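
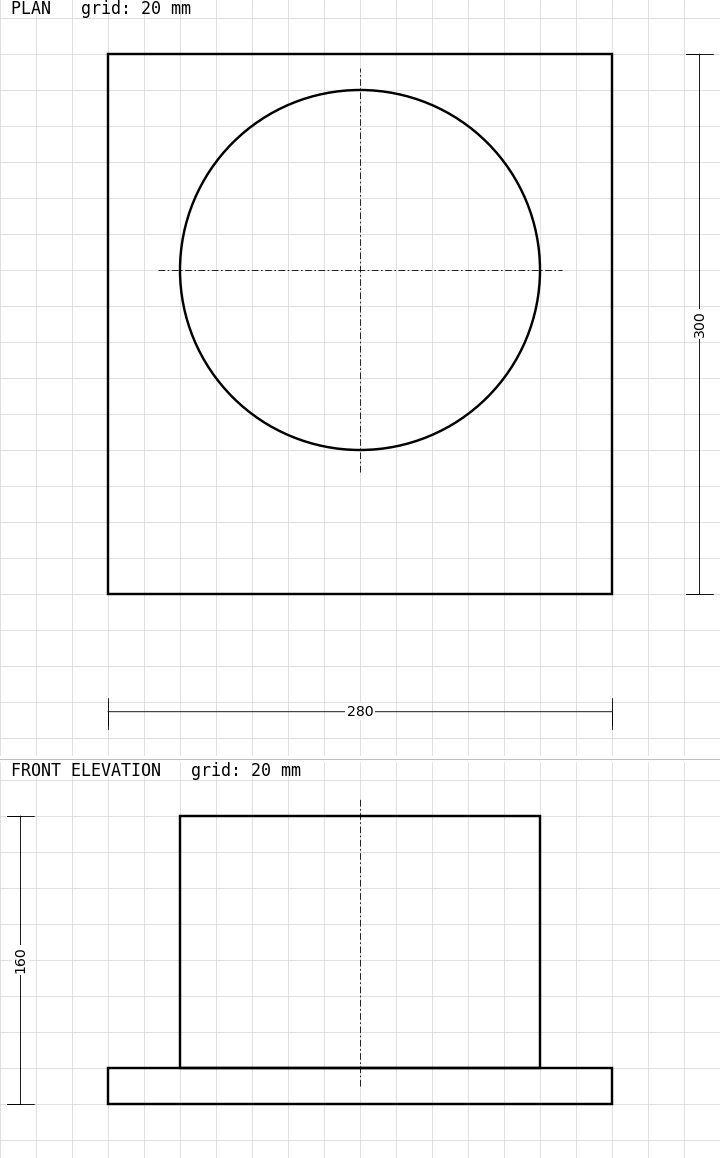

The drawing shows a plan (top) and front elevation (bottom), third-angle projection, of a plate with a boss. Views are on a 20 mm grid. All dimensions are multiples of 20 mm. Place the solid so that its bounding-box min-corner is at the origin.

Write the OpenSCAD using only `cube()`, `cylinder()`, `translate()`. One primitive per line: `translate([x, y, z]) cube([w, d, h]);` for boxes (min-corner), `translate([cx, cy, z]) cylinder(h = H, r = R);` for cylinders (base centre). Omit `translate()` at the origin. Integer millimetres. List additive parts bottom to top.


cube([280, 300, 20]);
translate([140, 180, 20]) cylinder(h = 140, r = 100);


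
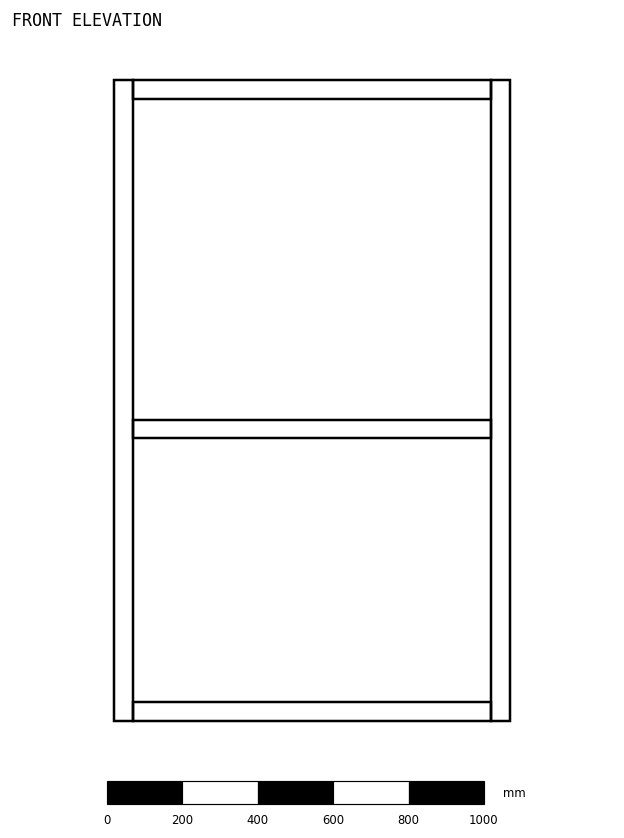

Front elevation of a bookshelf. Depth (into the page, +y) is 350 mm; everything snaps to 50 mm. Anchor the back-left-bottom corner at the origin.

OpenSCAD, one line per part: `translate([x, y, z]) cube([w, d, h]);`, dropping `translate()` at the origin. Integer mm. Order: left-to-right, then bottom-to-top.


cube([50, 350, 1700]);
translate([50, 0, 0]) cube([950, 350, 50]);
translate([50, 0, 750]) cube([950, 350, 50]);
translate([50, 0, 1650]) cube([950, 350, 50]);
translate([1000, 0, 0]) cube([50, 350, 1700]);


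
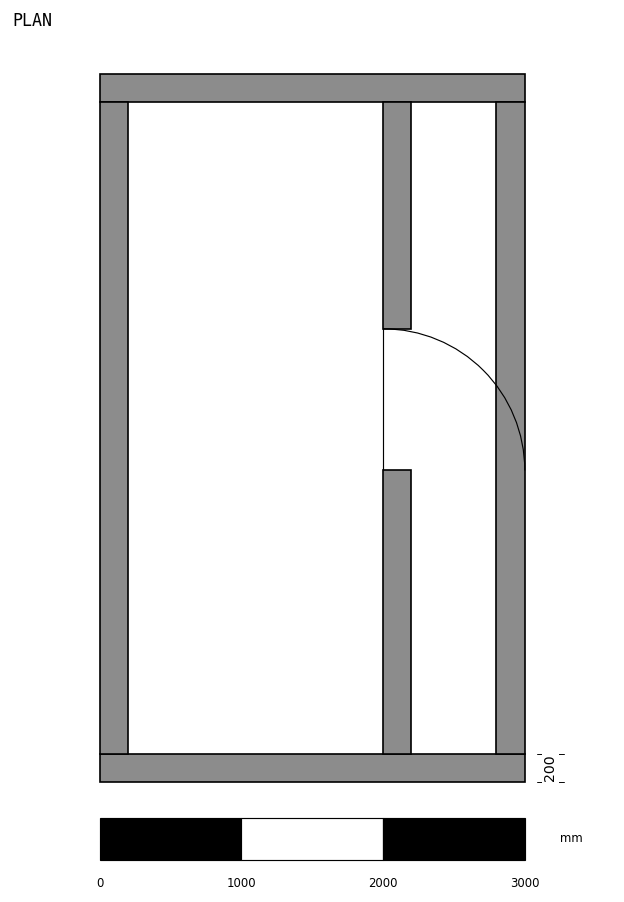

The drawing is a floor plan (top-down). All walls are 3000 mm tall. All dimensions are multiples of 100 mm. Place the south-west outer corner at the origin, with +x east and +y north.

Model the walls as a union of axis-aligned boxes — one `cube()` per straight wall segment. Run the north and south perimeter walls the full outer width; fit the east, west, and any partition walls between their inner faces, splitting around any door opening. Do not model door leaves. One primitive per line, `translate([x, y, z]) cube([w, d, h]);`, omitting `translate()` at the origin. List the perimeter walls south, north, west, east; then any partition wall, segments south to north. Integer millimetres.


cube([3000, 200, 3000]);
translate([0, 4800, 0]) cube([3000, 200, 3000]);
translate([0, 200, 0]) cube([200, 4600, 3000]);
translate([2800, 200, 0]) cube([200, 4600, 3000]);
translate([2000, 200, 0]) cube([200, 2000, 3000]);
translate([2000, 3200, 0]) cube([200, 1600, 3000]);


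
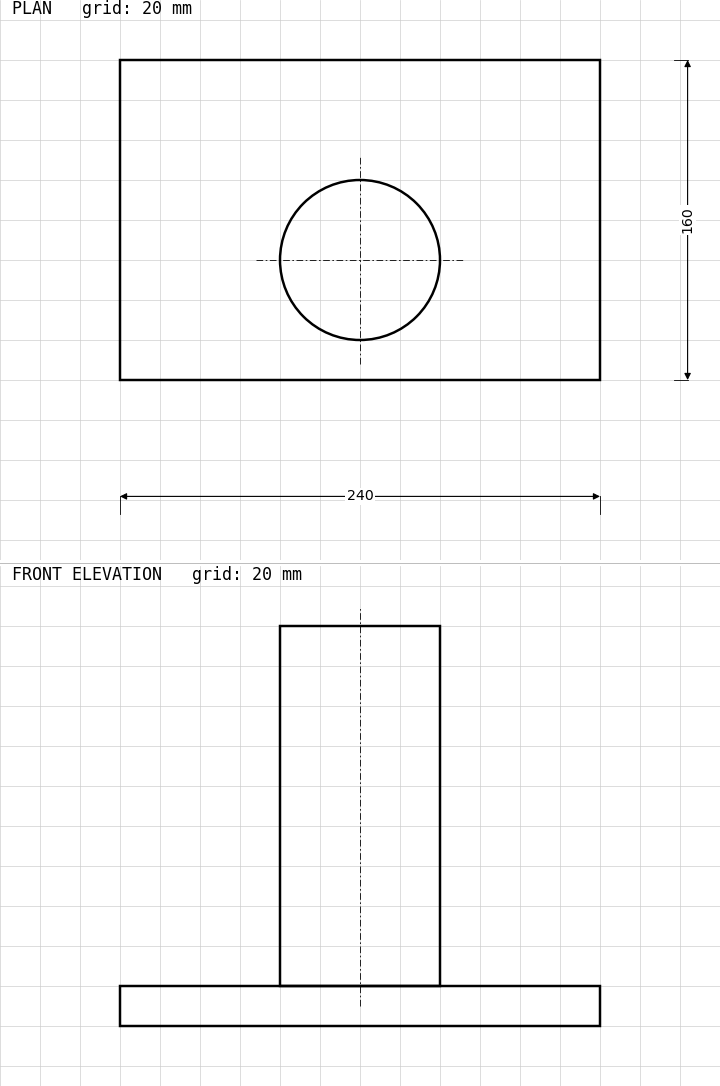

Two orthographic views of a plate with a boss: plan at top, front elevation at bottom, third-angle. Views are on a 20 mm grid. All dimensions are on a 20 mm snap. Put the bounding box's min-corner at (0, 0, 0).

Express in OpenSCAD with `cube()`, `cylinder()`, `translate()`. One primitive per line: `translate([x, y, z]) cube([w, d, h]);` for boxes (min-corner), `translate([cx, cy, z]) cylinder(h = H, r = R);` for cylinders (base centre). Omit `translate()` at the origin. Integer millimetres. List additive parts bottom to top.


cube([240, 160, 20]);
translate([120, 60, 20]) cylinder(h = 180, r = 40);


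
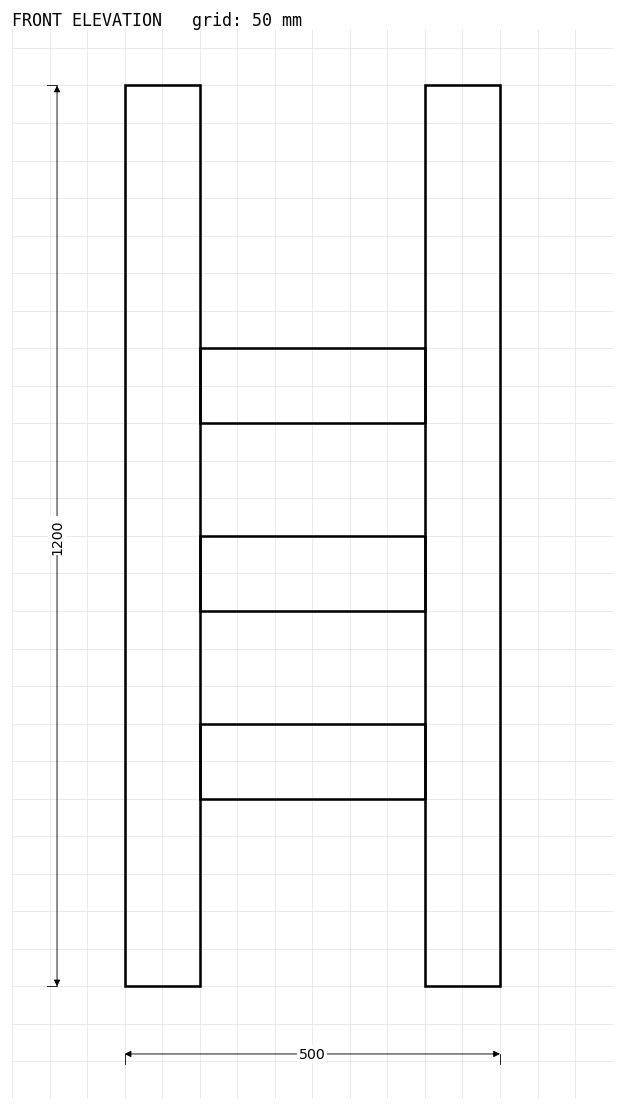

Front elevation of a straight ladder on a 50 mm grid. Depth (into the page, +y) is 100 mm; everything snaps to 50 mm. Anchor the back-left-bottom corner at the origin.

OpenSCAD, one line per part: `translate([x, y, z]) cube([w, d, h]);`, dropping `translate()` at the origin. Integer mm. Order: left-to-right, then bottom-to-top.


cube([100, 100, 1200]);
translate([100, 0, 250]) cube([300, 100, 100]);
translate([100, 0, 500]) cube([300, 100, 100]);
translate([100, 0, 750]) cube([300, 100, 100]);
translate([400, 0, 0]) cube([100, 100, 1200]);


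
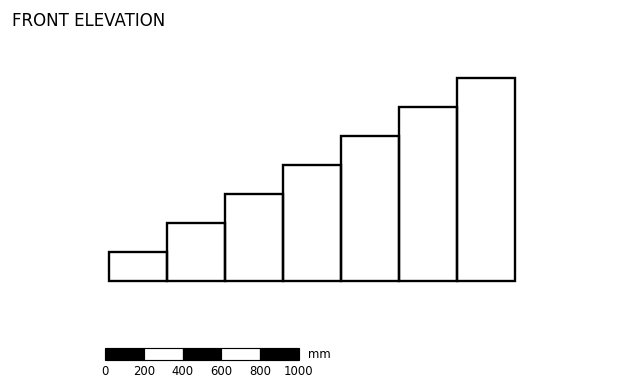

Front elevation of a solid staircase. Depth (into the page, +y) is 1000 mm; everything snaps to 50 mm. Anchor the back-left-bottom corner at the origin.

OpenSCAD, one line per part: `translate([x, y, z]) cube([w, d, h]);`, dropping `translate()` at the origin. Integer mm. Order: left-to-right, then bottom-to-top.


cube([300, 1000, 150]);
translate([300, 0, 0]) cube([300, 1000, 300]);
translate([600, 0, 0]) cube([300, 1000, 450]);
translate([900, 0, 0]) cube([300, 1000, 600]);
translate([1200, 0, 0]) cube([300, 1000, 750]);
translate([1500, 0, 0]) cube([300, 1000, 900]);
translate([1800, 0, 0]) cube([300, 1000, 1050]);


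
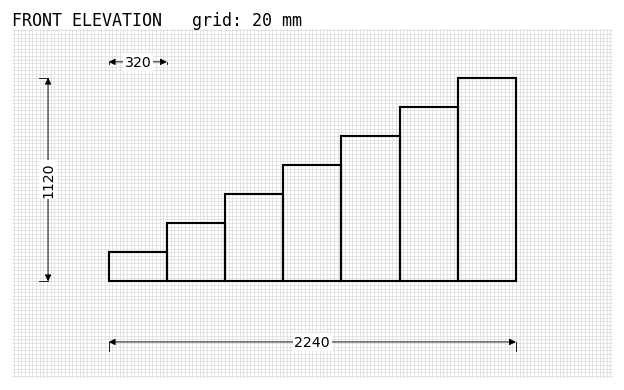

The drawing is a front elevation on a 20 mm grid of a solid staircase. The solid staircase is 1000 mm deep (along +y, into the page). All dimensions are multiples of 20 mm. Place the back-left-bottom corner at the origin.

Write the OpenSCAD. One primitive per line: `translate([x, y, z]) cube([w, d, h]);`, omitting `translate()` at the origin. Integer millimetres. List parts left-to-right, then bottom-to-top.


cube([320, 1000, 160]);
translate([320, 0, 0]) cube([320, 1000, 320]);
translate([640, 0, 0]) cube([320, 1000, 480]);
translate([960, 0, 0]) cube([320, 1000, 640]);
translate([1280, 0, 0]) cube([320, 1000, 800]);
translate([1600, 0, 0]) cube([320, 1000, 960]);
translate([1920, 0, 0]) cube([320, 1000, 1120]);


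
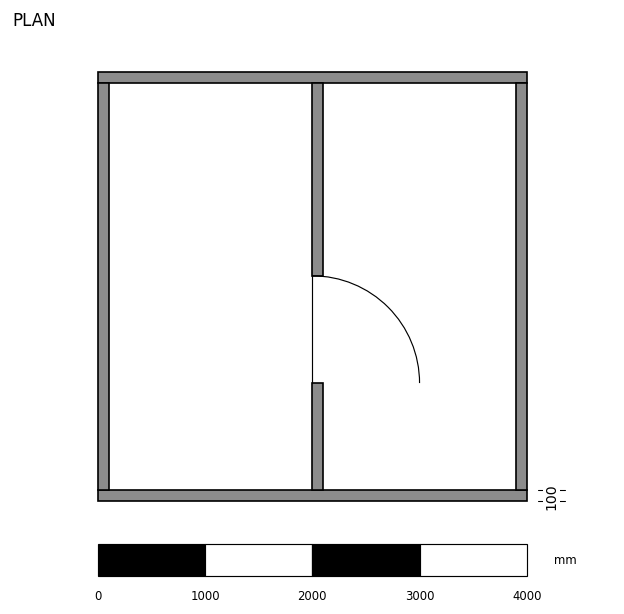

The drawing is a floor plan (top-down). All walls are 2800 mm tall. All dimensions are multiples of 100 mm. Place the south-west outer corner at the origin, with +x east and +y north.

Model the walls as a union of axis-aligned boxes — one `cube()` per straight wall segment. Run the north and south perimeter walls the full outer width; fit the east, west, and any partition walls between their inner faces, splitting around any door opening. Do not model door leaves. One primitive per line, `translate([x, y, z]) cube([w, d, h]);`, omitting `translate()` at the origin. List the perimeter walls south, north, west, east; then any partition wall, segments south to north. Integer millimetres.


cube([4000, 100, 2800]);
translate([0, 3900, 0]) cube([4000, 100, 2800]);
translate([0, 100, 0]) cube([100, 3800, 2800]);
translate([3900, 100, 0]) cube([100, 3800, 2800]);
translate([2000, 100, 0]) cube([100, 1000, 2800]);
translate([2000, 2100, 0]) cube([100, 1800, 2800]);


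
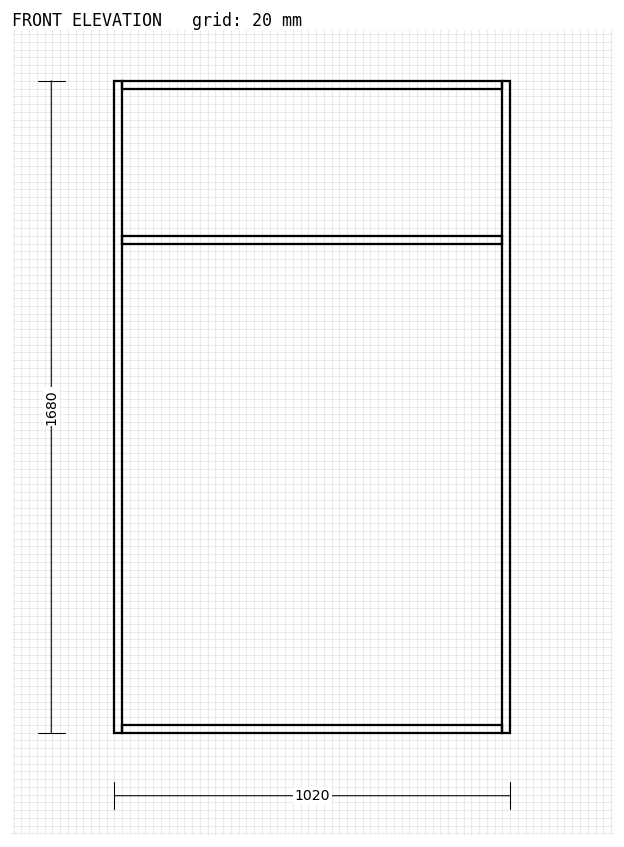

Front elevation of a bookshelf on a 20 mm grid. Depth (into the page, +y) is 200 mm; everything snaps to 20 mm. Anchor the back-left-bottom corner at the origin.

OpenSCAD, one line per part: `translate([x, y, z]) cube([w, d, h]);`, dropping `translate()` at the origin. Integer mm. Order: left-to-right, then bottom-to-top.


cube([20, 200, 1680]);
translate([20, 0, 0]) cube([980, 200, 20]);
translate([20, 0, 1260]) cube([980, 200, 20]);
translate([20, 0, 1660]) cube([980, 200, 20]);
translate([1000, 0, 0]) cube([20, 200, 1680]);


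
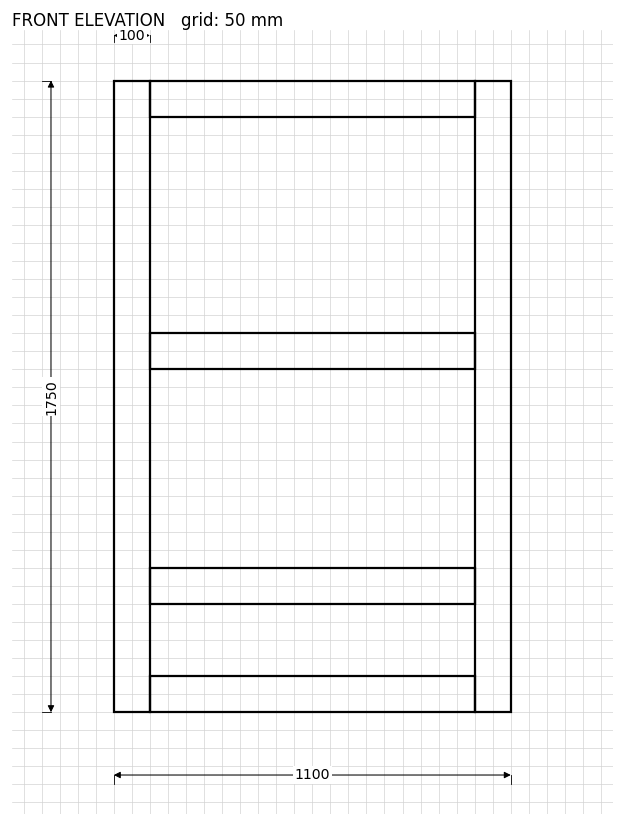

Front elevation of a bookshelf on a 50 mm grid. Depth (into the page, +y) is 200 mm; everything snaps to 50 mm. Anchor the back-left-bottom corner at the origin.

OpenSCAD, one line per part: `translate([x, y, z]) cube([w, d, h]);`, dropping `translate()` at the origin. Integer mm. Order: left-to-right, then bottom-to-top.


cube([100, 200, 1750]);
translate([100, 0, 0]) cube([900, 200, 100]);
translate([100, 0, 300]) cube([900, 200, 100]);
translate([100, 0, 950]) cube([900, 200, 100]);
translate([100, 0, 1650]) cube([900, 200, 100]);
translate([1000, 0, 0]) cube([100, 200, 1750]);


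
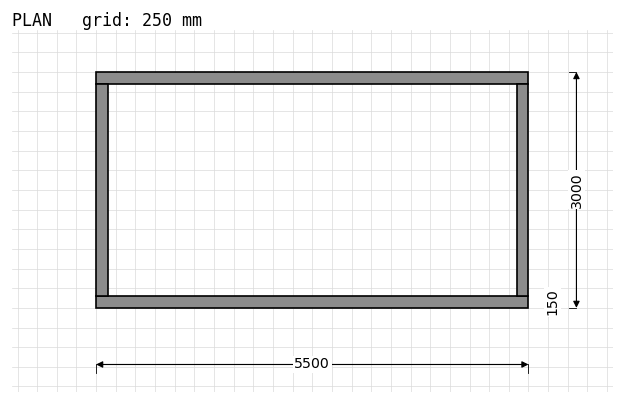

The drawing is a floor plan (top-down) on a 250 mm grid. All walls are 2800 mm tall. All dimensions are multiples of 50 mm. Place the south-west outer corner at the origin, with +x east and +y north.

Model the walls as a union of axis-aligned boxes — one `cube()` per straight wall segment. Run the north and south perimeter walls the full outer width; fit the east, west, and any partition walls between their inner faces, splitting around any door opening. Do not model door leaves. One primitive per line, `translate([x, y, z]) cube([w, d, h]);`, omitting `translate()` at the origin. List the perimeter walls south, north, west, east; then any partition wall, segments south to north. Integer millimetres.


cube([5500, 150, 2800]);
translate([0, 2850, 0]) cube([5500, 150, 2800]);
translate([0, 150, 0]) cube([150, 2700, 2800]);
translate([5350, 150, 0]) cube([150, 2700, 2800]);


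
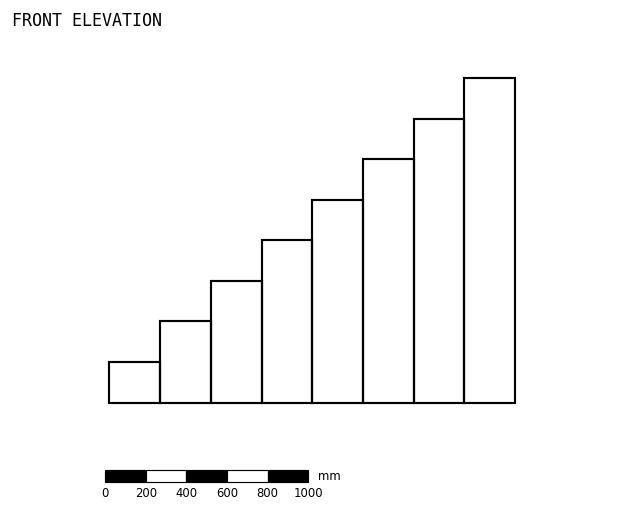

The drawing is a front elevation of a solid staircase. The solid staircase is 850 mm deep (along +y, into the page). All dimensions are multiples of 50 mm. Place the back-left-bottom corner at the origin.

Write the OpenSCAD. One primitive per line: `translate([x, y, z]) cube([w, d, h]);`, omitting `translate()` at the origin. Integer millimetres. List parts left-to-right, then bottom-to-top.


cube([250, 850, 200]);
translate([250, 0, 0]) cube([250, 850, 400]);
translate([500, 0, 0]) cube([250, 850, 600]);
translate([750, 0, 0]) cube([250, 850, 800]);
translate([1000, 0, 0]) cube([250, 850, 1000]);
translate([1250, 0, 0]) cube([250, 850, 1200]);
translate([1500, 0, 0]) cube([250, 850, 1400]);
translate([1750, 0, 0]) cube([250, 850, 1600]);


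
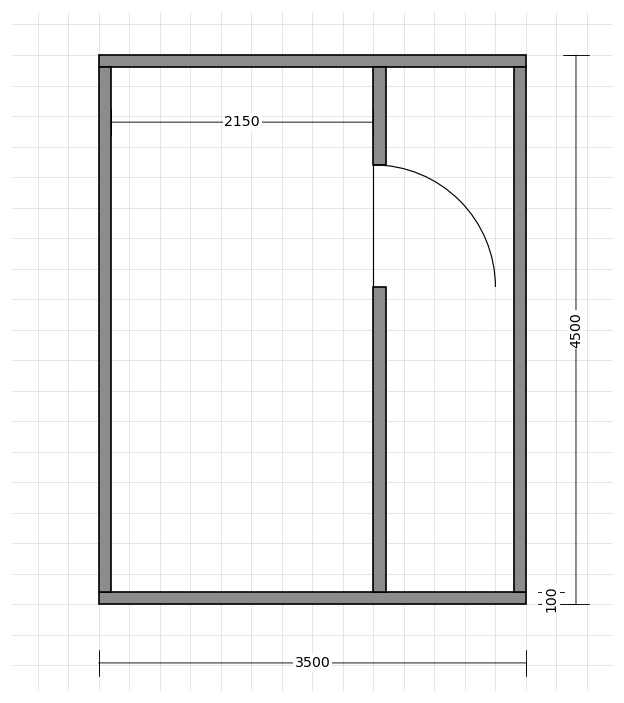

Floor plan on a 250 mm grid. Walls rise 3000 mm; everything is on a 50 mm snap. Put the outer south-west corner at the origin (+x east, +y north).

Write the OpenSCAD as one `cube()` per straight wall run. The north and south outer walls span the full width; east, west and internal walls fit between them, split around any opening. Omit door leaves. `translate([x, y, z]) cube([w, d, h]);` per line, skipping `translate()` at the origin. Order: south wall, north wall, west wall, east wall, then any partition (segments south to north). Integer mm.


cube([3500, 100, 3000]);
translate([0, 4400, 0]) cube([3500, 100, 3000]);
translate([0, 100, 0]) cube([100, 4300, 3000]);
translate([3400, 100, 0]) cube([100, 4300, 3000]);
translate([2250, 100, 0]) cube([100, 2500, 3000]);
translate([2250, 3600, 0]) cube([100, 800, 3000]);


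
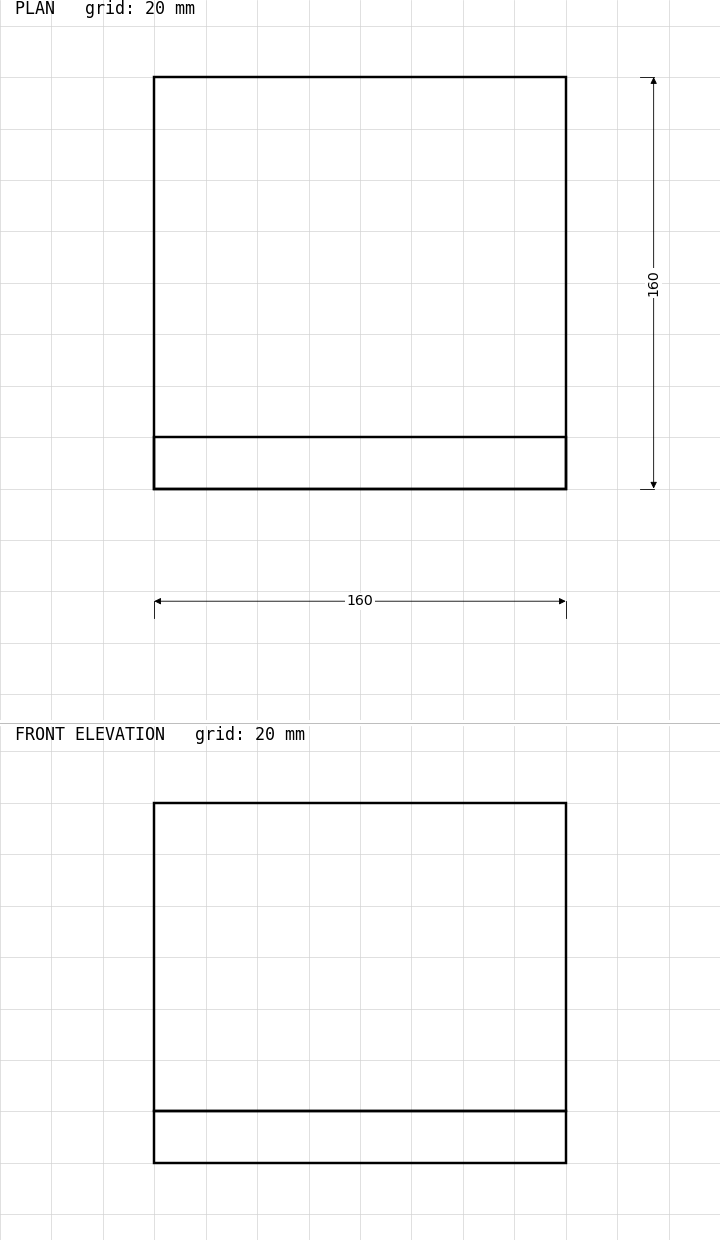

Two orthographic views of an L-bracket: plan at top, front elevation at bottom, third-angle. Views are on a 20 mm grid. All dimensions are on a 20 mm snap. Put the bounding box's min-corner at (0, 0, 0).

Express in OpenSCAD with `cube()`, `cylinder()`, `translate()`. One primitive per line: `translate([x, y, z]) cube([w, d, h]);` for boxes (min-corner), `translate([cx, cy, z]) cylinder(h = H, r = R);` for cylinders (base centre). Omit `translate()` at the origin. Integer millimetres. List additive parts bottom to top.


cube([160, 160, 20]);
translate([0, 0, 20]) cube([160, 20, 120]);


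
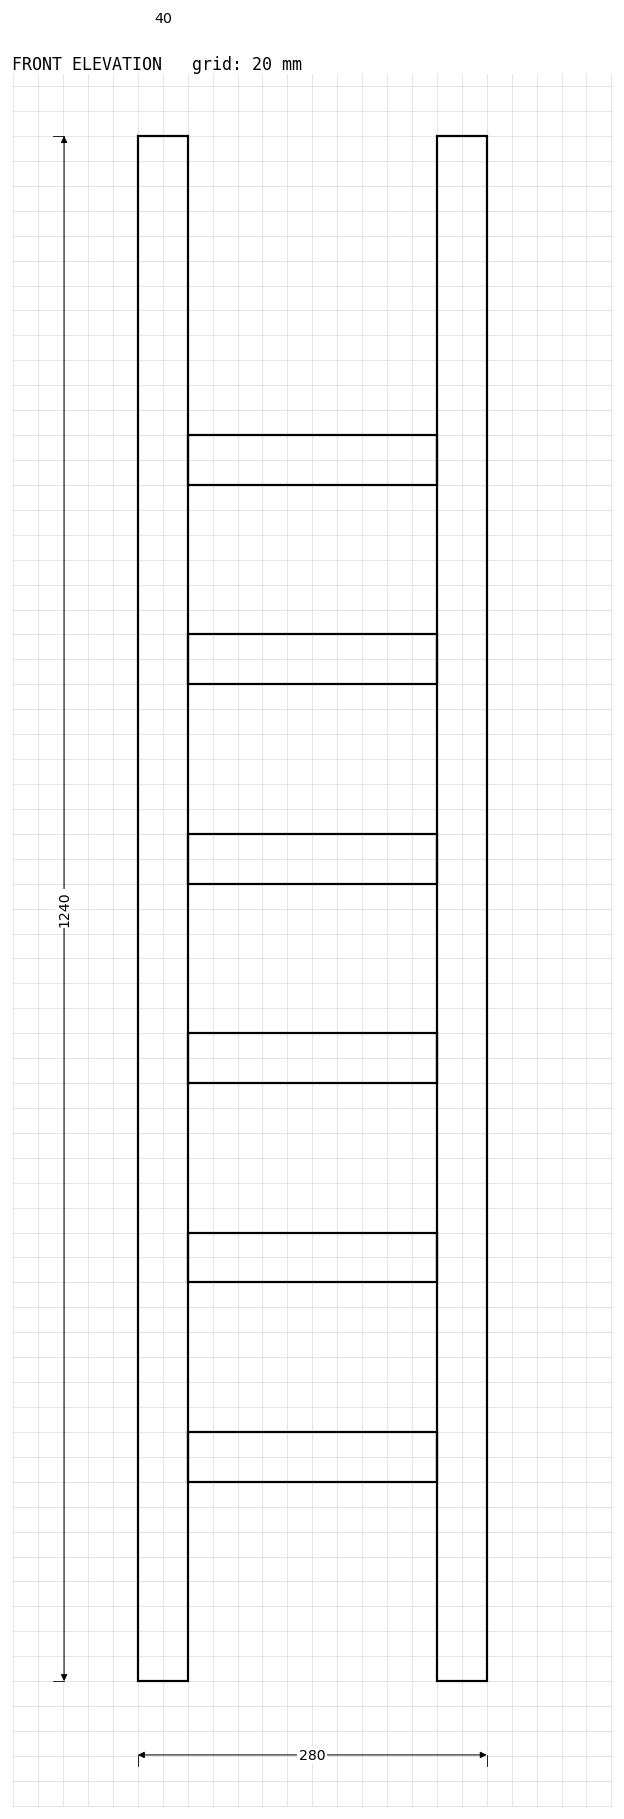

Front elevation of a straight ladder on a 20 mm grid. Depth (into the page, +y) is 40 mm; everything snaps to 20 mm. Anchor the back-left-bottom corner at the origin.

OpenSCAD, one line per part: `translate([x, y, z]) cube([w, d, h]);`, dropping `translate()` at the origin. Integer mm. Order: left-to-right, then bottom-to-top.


cube([40, 40, 1240]);
translate([40, 0, 160]) cube([200, 40, 40]);
translate([40, 0, 320]) cube([200, 40, 40]);
translate([40, 0, 480]) cube([200, 40, 40]);
translate([40, 0, 640]) cube([200, 40, 40]);
translate([40, 0, 800]) cube([200, 40, 40]);
translate([40, 0, 960]) cube([200, 40, 40]);
translate([240, 0, 0]) cube([40, 40, 1240]);


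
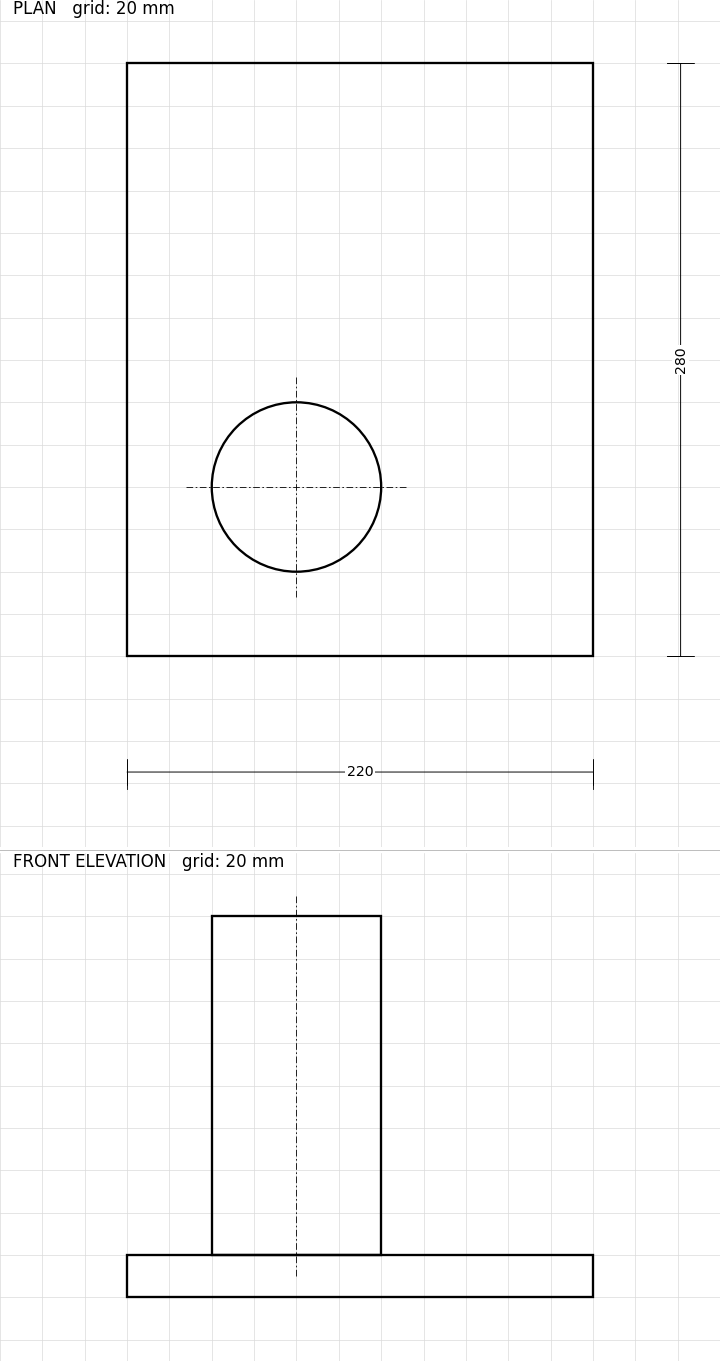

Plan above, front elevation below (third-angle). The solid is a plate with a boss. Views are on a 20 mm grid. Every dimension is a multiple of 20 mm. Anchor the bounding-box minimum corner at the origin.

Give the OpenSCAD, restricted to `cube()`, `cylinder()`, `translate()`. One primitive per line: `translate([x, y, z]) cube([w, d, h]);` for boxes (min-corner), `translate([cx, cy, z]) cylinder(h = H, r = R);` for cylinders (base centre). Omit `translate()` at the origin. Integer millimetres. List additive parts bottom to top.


cube([220, 280, 20]);
translate([80, 80, 20]) cylinder(h = 160, r = 40);


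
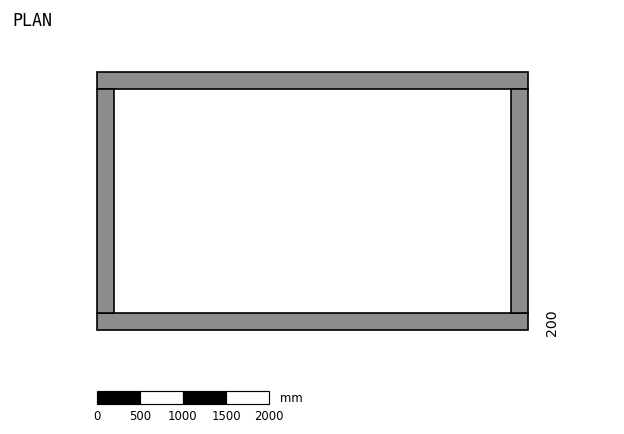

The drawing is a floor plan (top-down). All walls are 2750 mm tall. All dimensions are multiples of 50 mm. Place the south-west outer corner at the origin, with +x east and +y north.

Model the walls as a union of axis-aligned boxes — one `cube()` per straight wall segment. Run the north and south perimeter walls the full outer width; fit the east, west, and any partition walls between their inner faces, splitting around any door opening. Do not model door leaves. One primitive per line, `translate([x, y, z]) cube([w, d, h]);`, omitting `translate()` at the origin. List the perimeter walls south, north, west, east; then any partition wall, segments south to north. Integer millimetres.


cube([5000, 200, 2750]);
translate([0, 2800, 0]) cube([5000, 200, 2750]);
translate([0, 200, 0]) cube([200, 2600, 2750]);
translate([4800, 200, 0]) cube([200, 2600, 2750]);


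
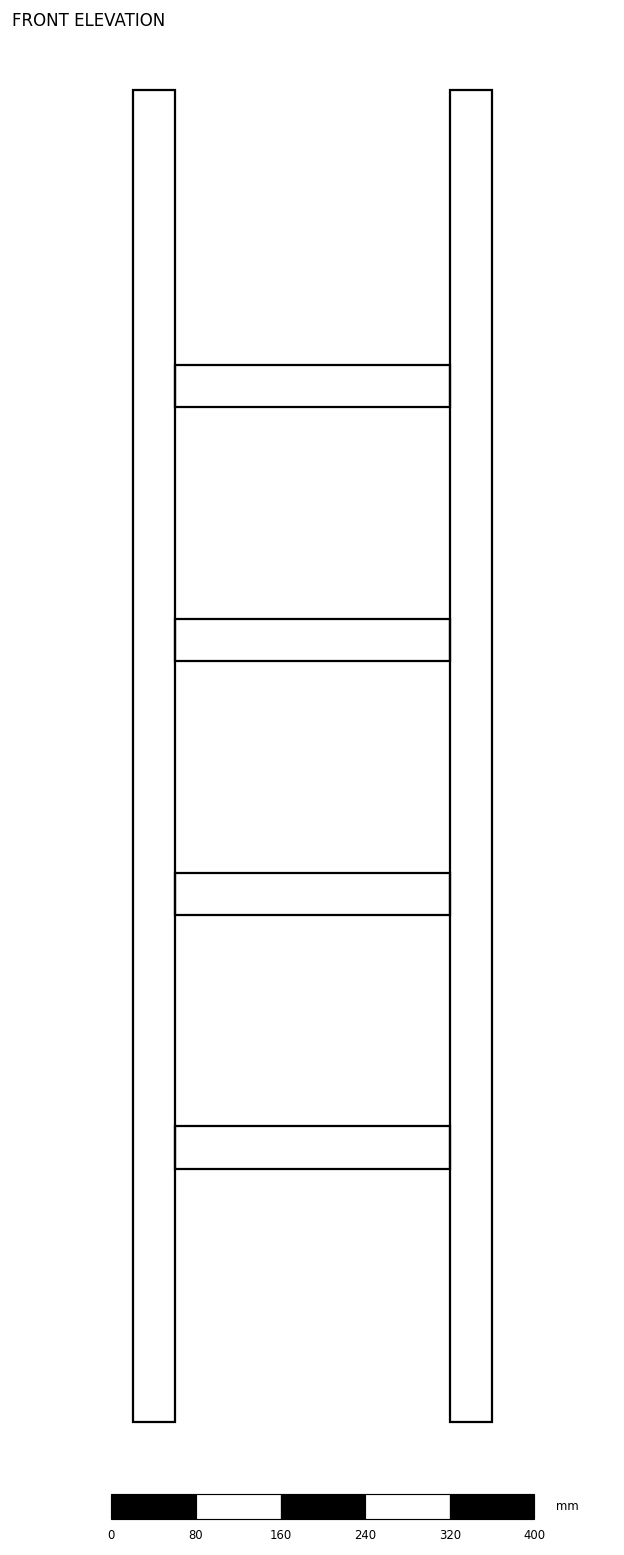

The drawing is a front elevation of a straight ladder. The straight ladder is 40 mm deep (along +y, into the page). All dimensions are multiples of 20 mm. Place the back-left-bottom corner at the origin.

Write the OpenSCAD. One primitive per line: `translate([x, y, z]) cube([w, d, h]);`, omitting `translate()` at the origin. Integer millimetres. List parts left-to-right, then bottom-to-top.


cube([40, 40, 1260]);
translate([40, 0, 240]) cube([260, 40, 40]);
translate([40, 0, 480]) cube([260, 40, 40]);
translate([40, 0, 720]) cube([260, 40, 40]);
translate([40, 0, 960]) cube([260, 40, 40]);
translate([300, 0, 0]) cube([40, 40, 1260]);


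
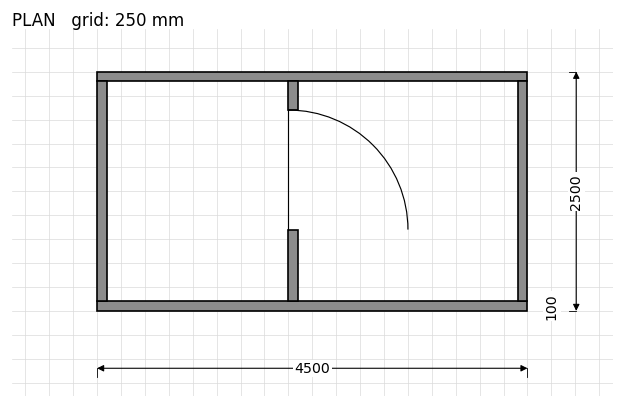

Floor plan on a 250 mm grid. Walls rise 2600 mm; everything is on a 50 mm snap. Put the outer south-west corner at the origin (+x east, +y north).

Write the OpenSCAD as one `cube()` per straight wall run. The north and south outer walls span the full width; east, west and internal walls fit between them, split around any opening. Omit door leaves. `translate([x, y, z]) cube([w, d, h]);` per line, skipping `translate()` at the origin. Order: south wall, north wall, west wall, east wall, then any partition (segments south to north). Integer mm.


cube([4500, 100, 2600]);
translate([0, 2400, 0]) cube([4500, 100, 2600]);
translate([0, 100, 0]) cube([100, 2300, 2600]);
translate([4400, 100, 0]) cube([100, 2300, 2600]);
translate([2000, 100, 0]) cube([100, 750, 2600]);
translate([2000, 2100, 0]) cube([100, 300, 2600]);


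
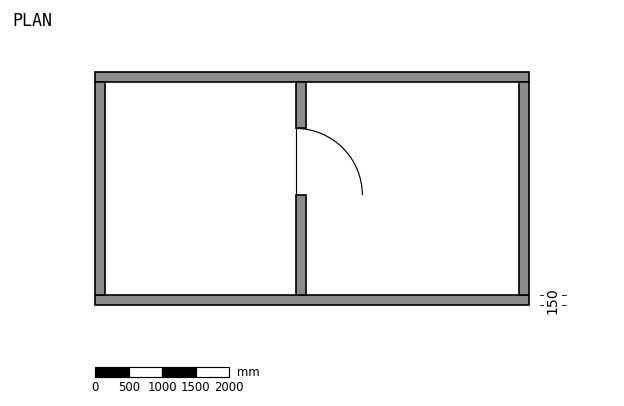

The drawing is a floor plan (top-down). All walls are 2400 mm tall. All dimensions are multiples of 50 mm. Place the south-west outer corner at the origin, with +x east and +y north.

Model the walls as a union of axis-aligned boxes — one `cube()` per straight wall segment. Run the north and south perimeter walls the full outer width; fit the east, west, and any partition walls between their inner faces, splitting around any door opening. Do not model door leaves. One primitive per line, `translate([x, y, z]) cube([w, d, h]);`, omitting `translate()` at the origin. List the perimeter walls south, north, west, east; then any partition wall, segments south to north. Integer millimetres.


cube([6500, 150, 2400]);
translate([0, 3350, 0]) cube([6500, 150, 2400]);
translate([0, 150, 0]) cube([150, 3200, 2400]);
translate([6350, 150, 0]) cube([150, 3200, 2400]);
translate([3000, 150, 0]) cube([150, 1500, 2400]);
translate([3000, 2650, 0]) cube([150, 700, 2400]);


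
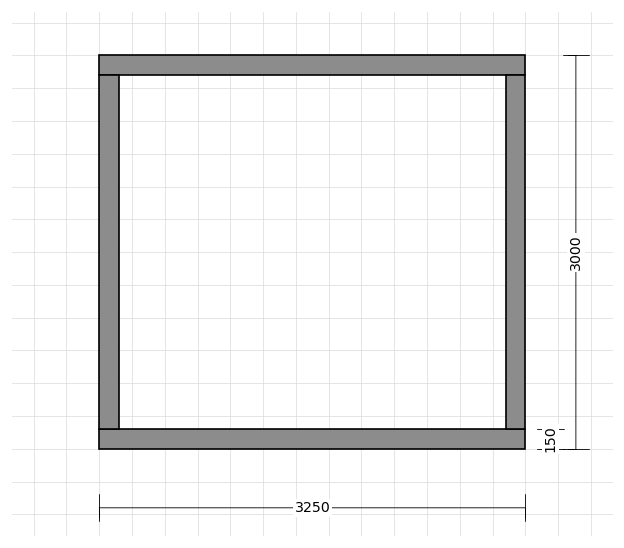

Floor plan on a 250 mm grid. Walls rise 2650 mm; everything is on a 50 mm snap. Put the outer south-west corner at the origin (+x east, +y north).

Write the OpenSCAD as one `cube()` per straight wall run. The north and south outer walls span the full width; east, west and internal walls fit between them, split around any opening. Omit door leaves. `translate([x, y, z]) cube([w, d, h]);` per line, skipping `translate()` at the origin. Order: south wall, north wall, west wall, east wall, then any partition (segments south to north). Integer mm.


cube([3250, 150, 2650]);
translate([0, 2850, 0]) cube([3250, 150, 2650]);
translate([0, 150, 0]) cube([150, 2700, 2650]);
translate([3100, 150, 0]) cube([150, 2700, 2650]);


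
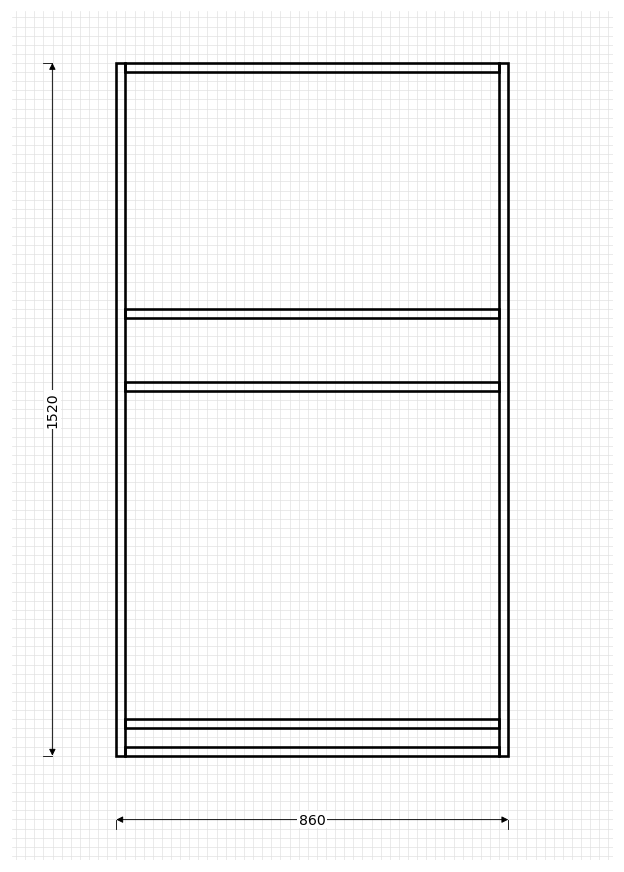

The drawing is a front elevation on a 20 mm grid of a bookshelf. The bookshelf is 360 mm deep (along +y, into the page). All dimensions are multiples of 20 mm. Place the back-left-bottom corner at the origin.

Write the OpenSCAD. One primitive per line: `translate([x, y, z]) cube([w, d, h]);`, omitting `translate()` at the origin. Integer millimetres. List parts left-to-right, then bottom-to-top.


cube([20, 360, 1520]);
translate([20, 0, 0]) cube([820, 360, 20]);
translate([20, 0, 60]) cube([820, 360, 20]);
translate([20, 0, 800]) cube([820, 360, 20]);
translate([20, 0, 960]) cube([820, 360, 20]);
translate([20, 0, 1500]) cube([820, 360, 20]);
translate([840, 0, 0]) cube([20, 360, 1520]);


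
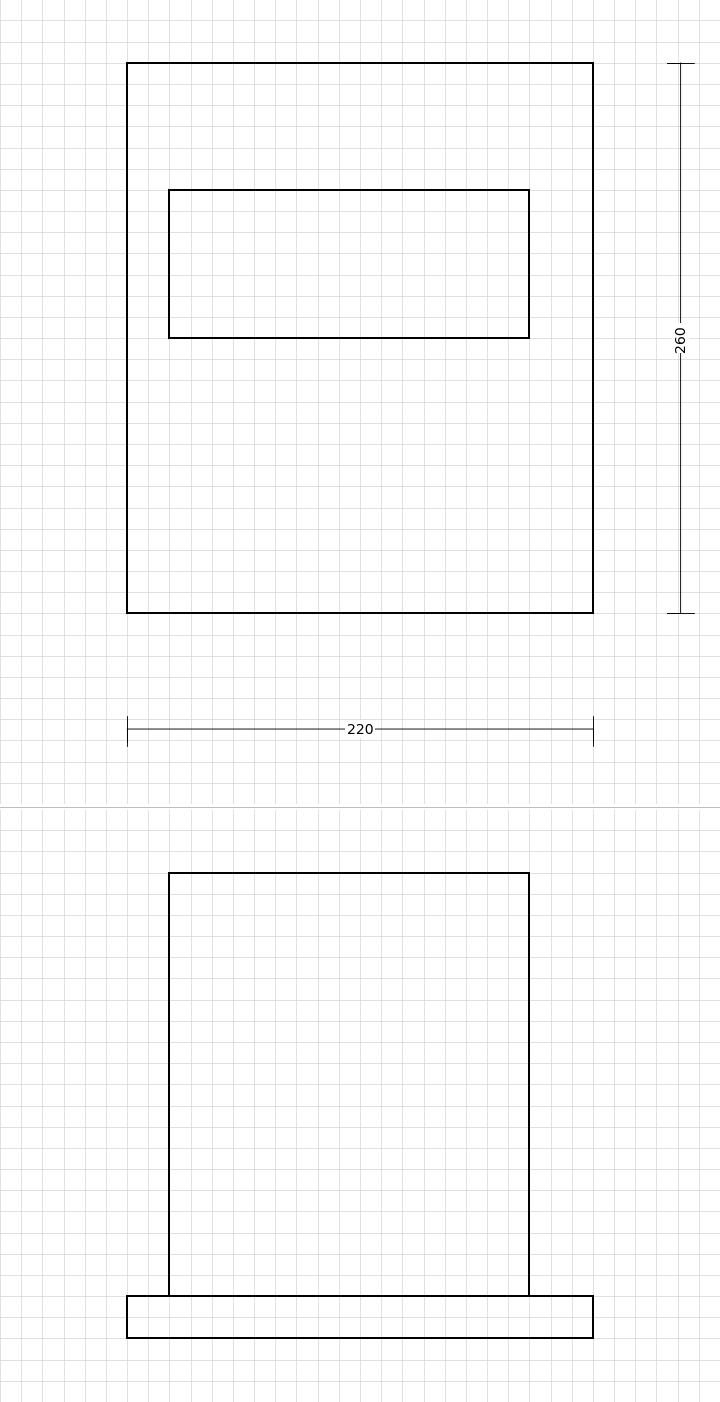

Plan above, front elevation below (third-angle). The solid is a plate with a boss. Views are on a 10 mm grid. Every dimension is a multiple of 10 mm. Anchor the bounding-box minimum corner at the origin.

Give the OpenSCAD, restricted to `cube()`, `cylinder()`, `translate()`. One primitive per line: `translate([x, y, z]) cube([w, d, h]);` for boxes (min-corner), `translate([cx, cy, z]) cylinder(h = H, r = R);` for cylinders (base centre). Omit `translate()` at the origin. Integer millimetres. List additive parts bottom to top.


cube([220, 260, 20]);
translate([20, 130, 20]) cube([170, 70, 200]);


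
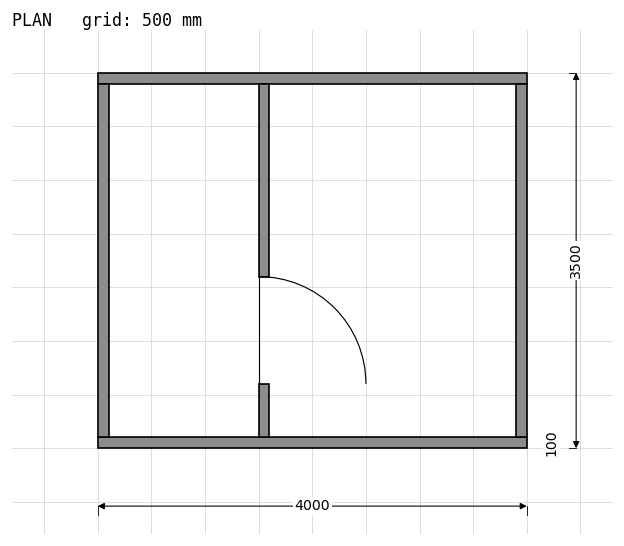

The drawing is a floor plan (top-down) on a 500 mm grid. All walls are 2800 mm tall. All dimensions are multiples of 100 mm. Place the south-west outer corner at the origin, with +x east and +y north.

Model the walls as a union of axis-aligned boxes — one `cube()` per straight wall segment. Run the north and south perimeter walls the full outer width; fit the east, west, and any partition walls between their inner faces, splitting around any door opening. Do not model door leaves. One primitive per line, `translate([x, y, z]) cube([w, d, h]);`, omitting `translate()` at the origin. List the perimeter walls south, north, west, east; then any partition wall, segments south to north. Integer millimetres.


cube([4000, 100, 2800]);
translate([0, 3400, 0]) cube([4000, 100, 2800]);
translate([0, 100, 0]) cube([100, 3300, 2800]);
translate([3900, 100, 0]) cube([100, 3300, 2800]);
translate([1500, 100, 0]) cube([100, 500, 2800]);
translate([1500, 1600, 0]) cube([100, 1800, 2800]);


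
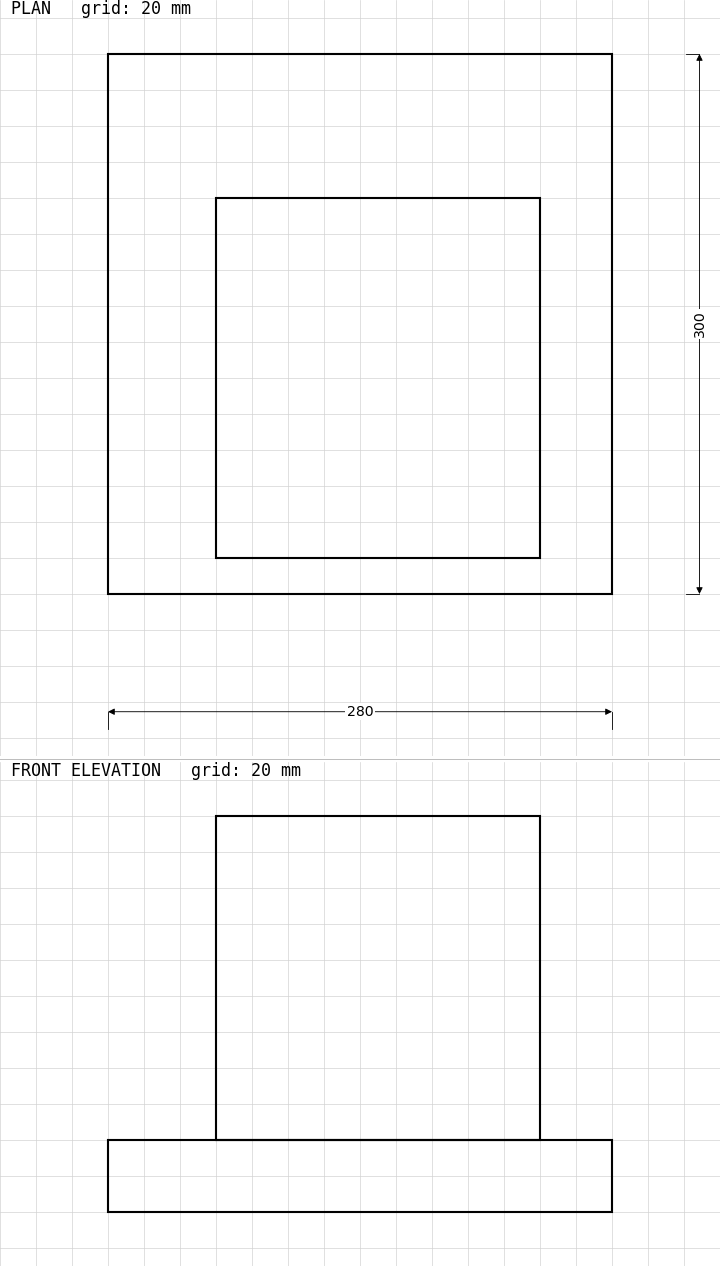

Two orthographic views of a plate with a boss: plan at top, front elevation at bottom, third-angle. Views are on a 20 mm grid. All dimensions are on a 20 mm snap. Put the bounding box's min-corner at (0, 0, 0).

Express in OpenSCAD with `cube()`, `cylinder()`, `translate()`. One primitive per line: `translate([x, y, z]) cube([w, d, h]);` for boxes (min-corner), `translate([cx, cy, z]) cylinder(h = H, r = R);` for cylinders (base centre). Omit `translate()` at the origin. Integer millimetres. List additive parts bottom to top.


cube([280, 300, 40]);
translate([60, 20, 40]) cube([180, 200, 180]);


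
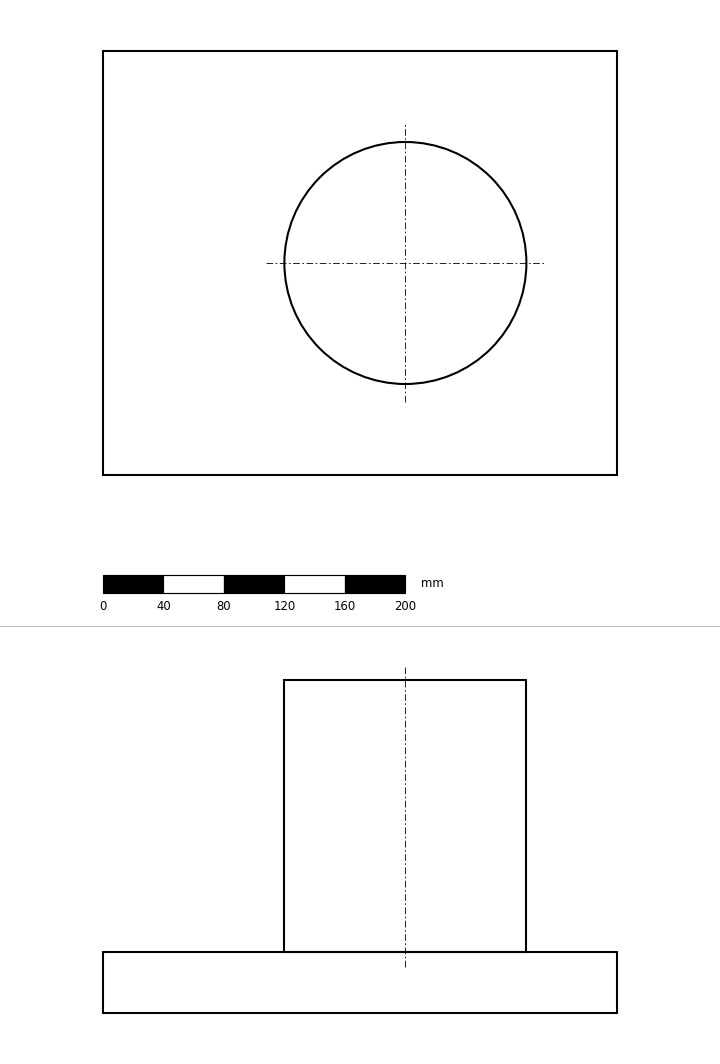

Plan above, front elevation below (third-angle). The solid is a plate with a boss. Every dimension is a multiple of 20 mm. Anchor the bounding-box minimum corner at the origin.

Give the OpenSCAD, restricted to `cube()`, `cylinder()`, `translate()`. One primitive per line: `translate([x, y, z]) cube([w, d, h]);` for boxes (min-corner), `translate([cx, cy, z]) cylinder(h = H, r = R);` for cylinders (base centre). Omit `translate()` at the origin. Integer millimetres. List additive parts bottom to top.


cube([340, 280, 40]);
translate([200, 140, 40]) cylinder(h = 180, r = 80);


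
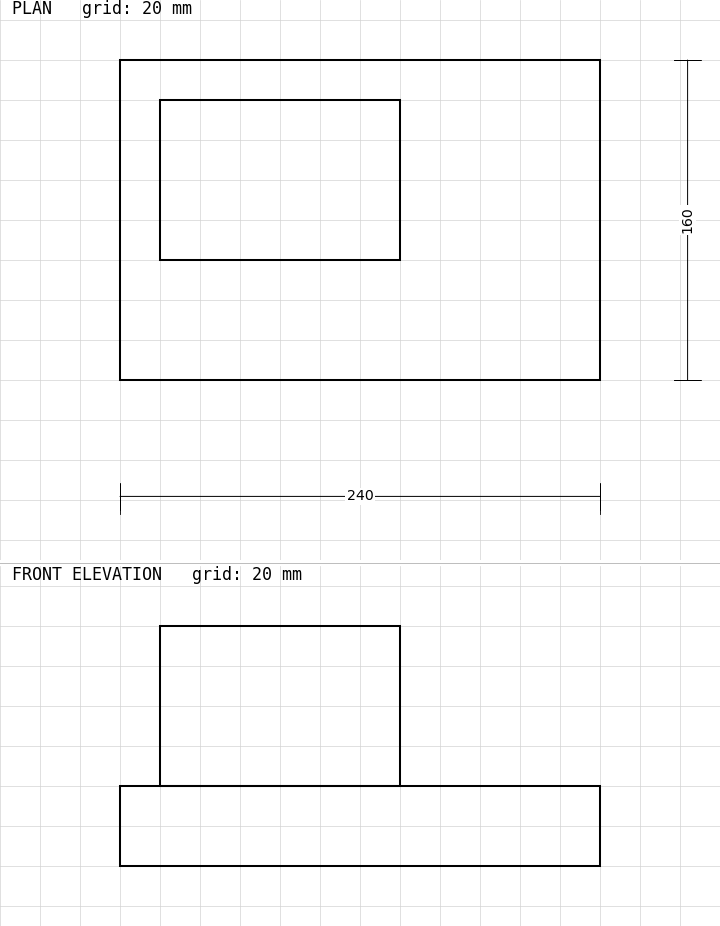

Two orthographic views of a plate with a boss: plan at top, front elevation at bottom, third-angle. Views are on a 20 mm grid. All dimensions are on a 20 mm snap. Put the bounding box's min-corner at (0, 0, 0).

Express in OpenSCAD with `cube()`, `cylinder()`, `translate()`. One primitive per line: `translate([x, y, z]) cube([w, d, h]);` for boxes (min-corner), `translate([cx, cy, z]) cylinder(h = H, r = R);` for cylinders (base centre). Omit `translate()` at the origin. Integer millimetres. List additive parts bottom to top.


cube([240, 160, 40]);
translate([20, 60, 40]) cube([120, 80, 80]);


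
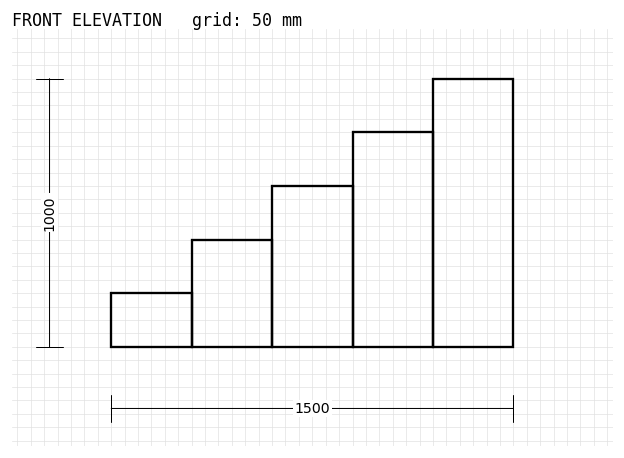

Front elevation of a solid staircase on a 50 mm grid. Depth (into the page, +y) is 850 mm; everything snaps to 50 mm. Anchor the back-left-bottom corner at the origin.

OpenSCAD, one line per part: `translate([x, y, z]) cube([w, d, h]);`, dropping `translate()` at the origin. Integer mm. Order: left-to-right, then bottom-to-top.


cube([300, 850, 200]);
translate([300, 0, 0]) cube([300, 850, 400]);
translate([600, 0, 0]) cube([300, 850, 600]);
translate([900, 0, 0]) cube([300, 850, 800]);
translate([1200, 0, 0]) cube([300, 850, 1000]);


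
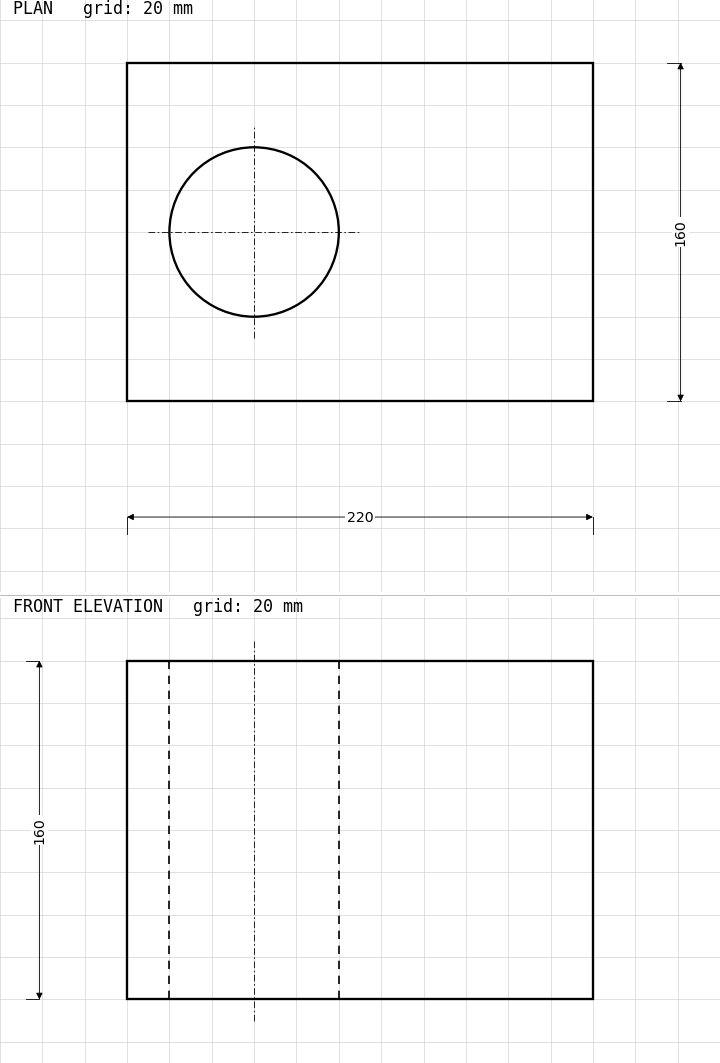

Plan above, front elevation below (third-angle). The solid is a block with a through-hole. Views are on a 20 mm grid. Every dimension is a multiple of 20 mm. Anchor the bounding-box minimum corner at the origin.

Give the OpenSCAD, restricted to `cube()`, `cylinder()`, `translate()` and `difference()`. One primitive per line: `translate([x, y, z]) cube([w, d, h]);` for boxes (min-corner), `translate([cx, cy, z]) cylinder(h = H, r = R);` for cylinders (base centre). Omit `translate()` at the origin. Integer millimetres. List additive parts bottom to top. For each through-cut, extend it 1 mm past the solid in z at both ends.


difference() {
  cube([220, 160, 160]);
  translate([60, 80, -1]) cylinder(h = 162, r = 40);
}


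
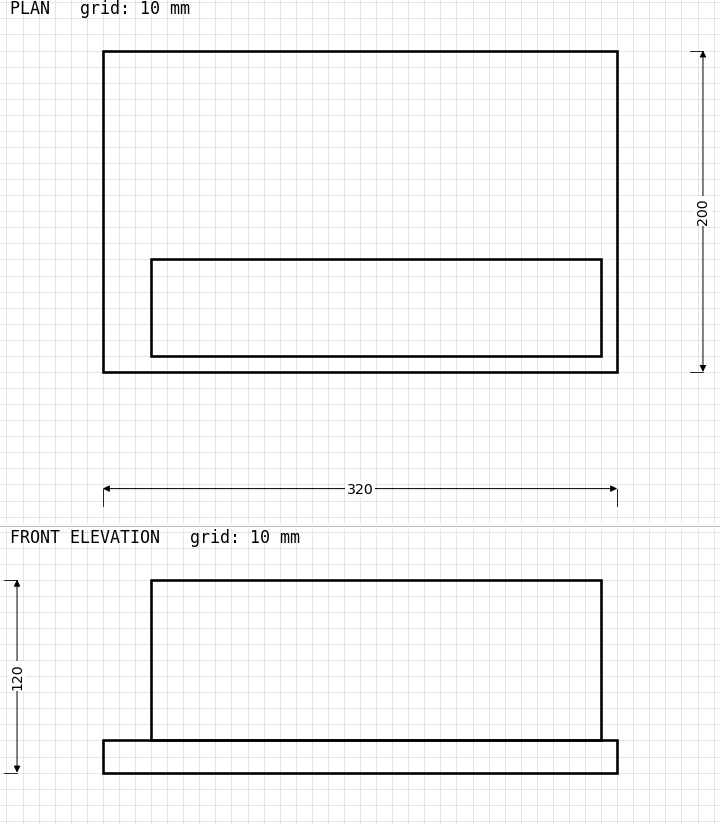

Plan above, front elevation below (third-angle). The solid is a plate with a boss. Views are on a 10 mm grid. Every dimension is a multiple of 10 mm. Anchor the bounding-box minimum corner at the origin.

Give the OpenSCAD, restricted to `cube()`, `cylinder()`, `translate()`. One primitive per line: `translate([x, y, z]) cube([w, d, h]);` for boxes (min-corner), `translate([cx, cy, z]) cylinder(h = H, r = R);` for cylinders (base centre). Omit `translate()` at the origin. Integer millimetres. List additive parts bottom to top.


cube([320, 200, 20]);
translate([30, 10, 20]) cube([280, 60, 100]);


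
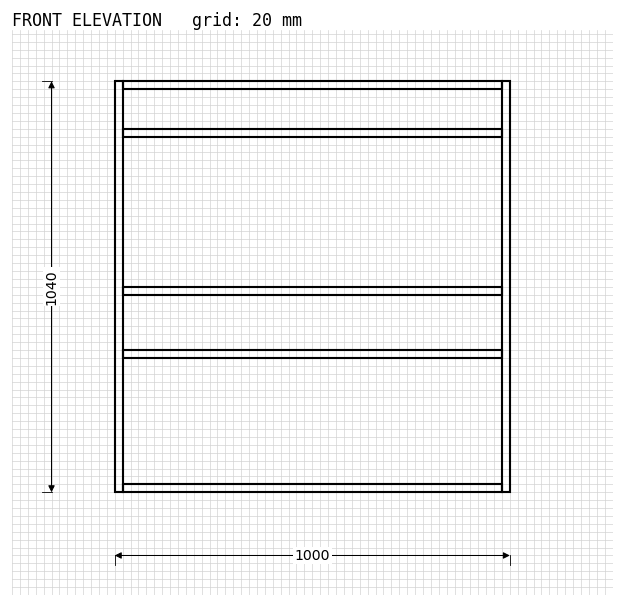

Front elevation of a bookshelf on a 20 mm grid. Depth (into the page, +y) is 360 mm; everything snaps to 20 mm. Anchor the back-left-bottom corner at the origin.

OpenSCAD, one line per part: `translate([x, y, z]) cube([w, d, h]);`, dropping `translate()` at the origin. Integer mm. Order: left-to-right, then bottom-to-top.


cube([20, 360, 1040]);
translate([20, 0, 0]) cube([960, 360, 20]);
translate([20, 0, 340]) cube([960, 360, 20]);
translate([20, 0, 500]) cube([960, 360, 20]);
translate([20, 0, 900]) cube([960, 360, 20]);
translate([20, 0, 1020]) cube([960, 360, 20]);
translate([980, 0, 0]) cube([20, 360, 1040]);


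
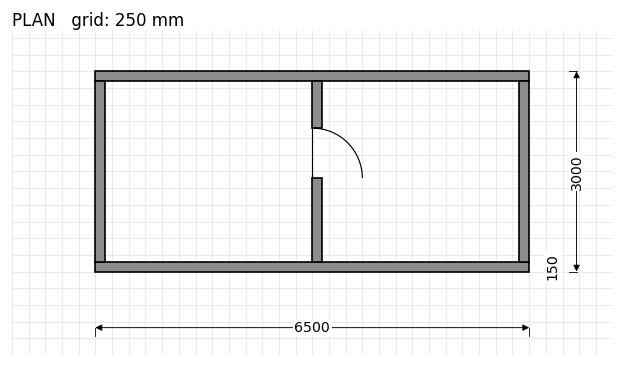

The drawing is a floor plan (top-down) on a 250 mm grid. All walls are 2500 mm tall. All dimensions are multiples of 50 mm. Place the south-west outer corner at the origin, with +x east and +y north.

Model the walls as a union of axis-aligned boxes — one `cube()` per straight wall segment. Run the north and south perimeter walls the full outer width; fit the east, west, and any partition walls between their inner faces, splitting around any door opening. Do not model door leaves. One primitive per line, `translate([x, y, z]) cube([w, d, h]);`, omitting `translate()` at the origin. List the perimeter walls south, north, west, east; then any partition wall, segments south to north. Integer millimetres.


cube([6500, 150, 2500]);
translate([0, 2850, 0]) cube([6500, 150, 2500]);
translate([0, 150, 0]) cube([150, 2700, 2500]);
translate([6350, 150, 0]) cube([150, 2700, 2500]);
translate([3250, 150, 0]) cube([150, 1250, 2500]);
translate([3250, 2150, 0]) cube([150, 700, 2500]);


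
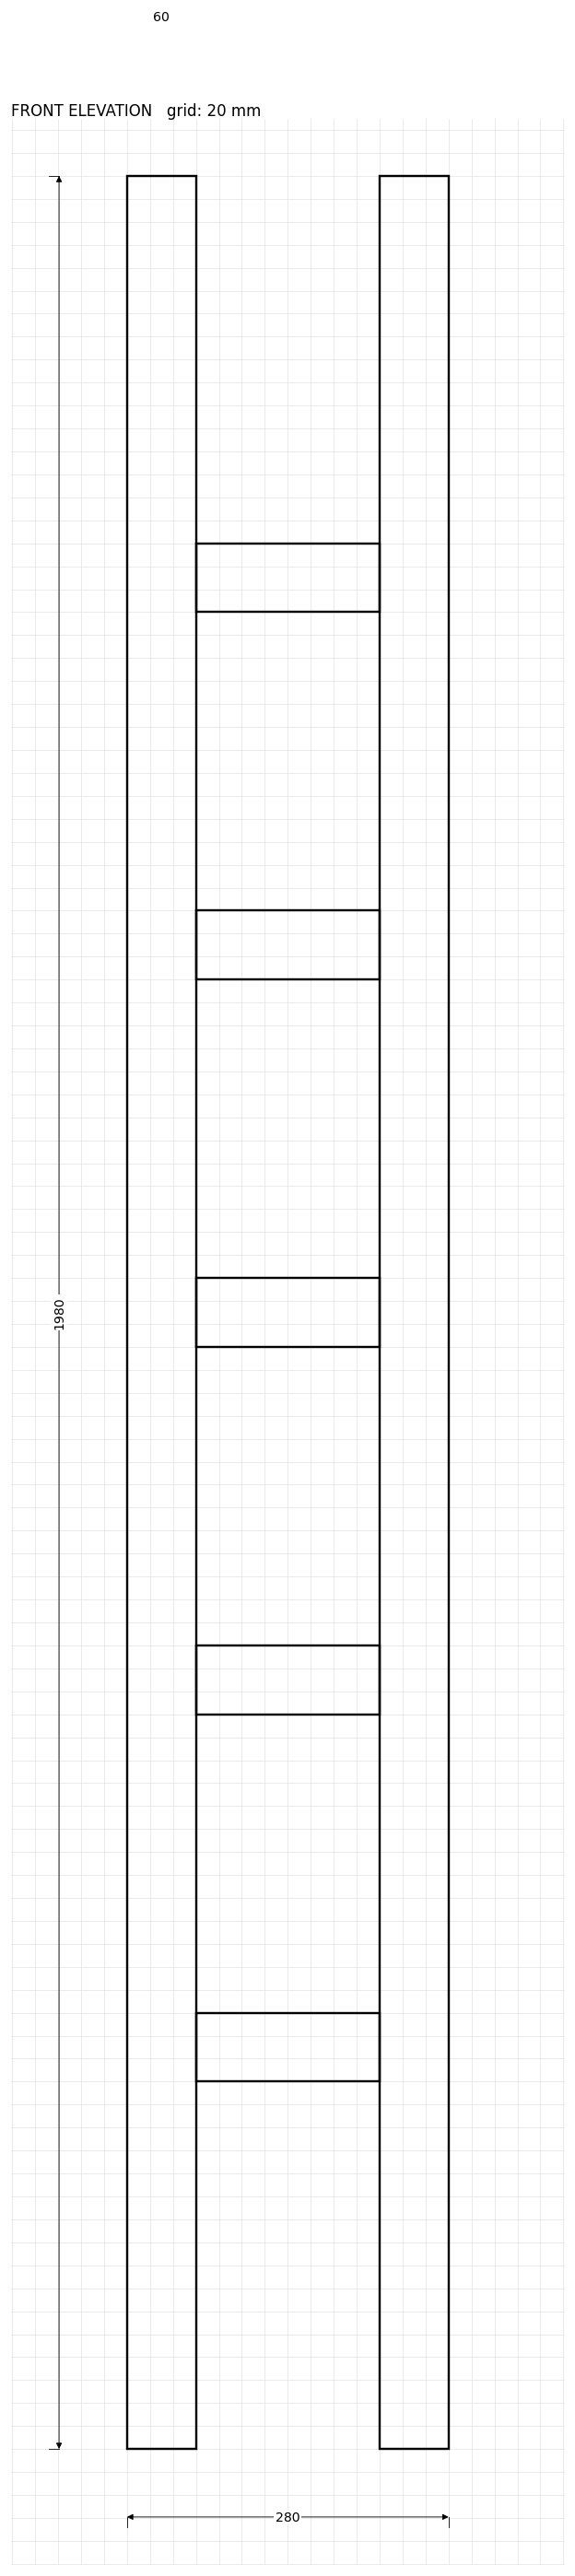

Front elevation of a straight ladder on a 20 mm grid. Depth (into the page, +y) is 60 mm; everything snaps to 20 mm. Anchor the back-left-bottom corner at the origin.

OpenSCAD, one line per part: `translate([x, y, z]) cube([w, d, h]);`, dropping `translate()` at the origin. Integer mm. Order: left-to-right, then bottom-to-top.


cube([60, 60, 1980]);
translate([60, 0, 320]) cube([160, 60, 60]);
translate([60, 0, 640]) cube([160, 60, 60]);
translate([60, 0, 960]) cube([160, 60, 60]);
translate([60, 0, 1280]) cube([160, 60, 60]);
translate([60, 0, 1600]) cube([160, 60, 60]);
translate([220, 0, 0]) cube([60, 60, 1980]);


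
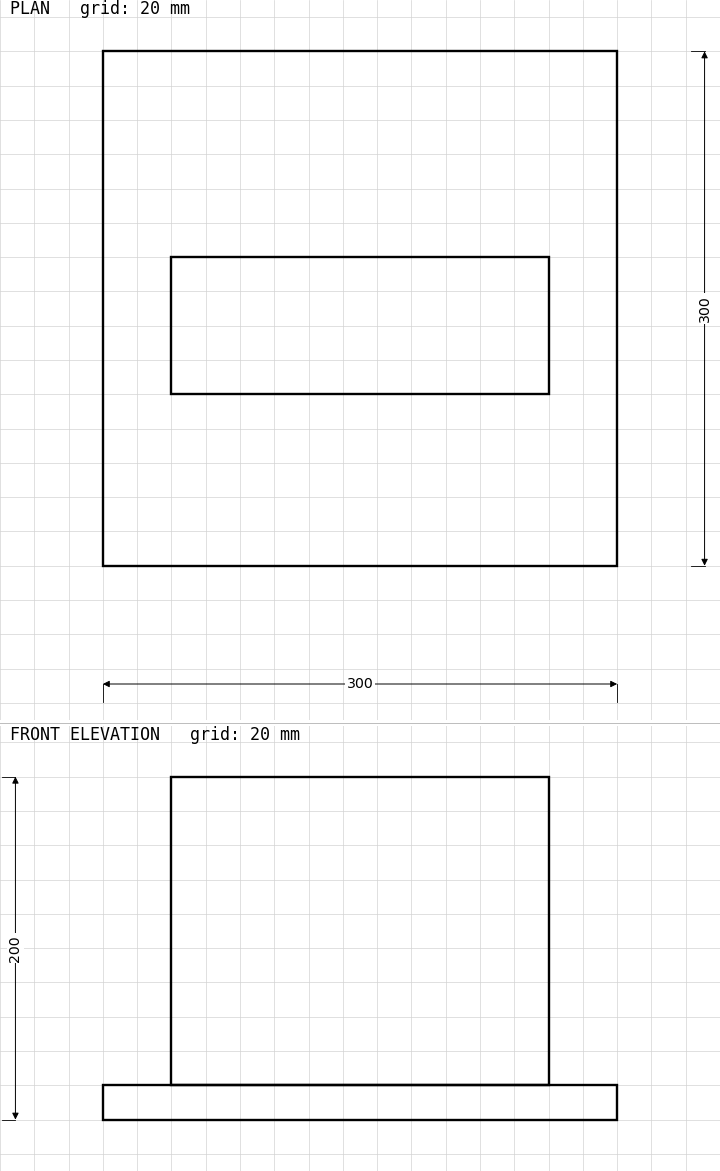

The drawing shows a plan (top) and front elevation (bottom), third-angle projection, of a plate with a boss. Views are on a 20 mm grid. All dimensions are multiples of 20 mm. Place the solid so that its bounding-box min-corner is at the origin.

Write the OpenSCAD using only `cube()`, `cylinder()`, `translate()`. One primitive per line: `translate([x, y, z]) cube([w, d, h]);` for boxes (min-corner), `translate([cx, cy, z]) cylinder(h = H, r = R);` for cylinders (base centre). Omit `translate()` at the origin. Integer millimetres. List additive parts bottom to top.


cube([300, 300, 20]);
translate([40, 100, 20]) cube([220, 80, 180]);


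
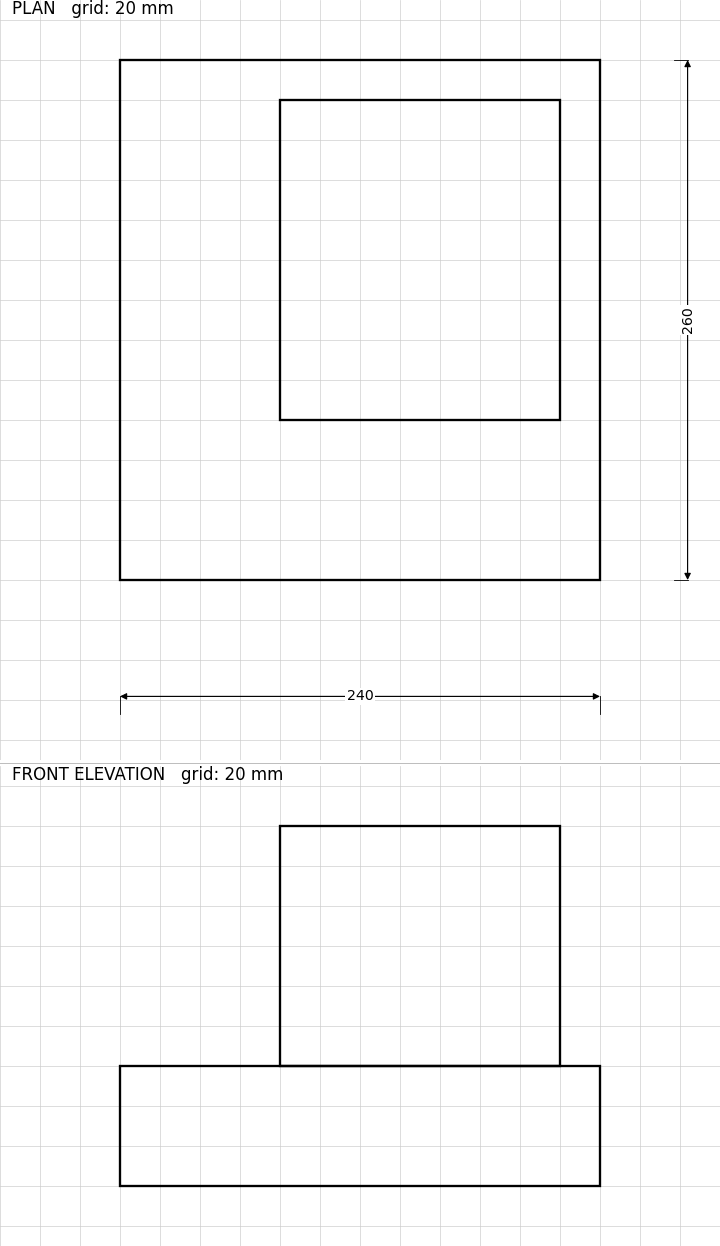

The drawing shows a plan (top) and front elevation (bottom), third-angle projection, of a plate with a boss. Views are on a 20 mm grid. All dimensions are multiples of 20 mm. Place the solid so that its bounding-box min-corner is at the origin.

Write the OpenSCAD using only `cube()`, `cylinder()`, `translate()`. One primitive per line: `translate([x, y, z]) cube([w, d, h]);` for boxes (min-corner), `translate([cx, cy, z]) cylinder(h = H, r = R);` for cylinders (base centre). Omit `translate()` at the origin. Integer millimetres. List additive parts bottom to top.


cube([240, 260, 60]);
translate([80, 80, 60]) cube([140, 160, 120]);


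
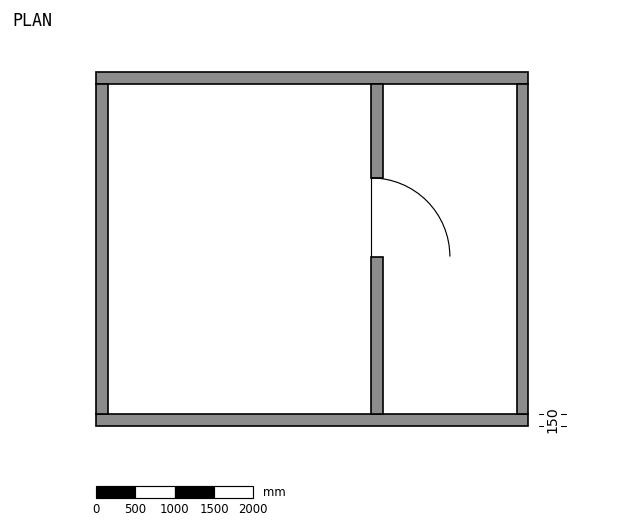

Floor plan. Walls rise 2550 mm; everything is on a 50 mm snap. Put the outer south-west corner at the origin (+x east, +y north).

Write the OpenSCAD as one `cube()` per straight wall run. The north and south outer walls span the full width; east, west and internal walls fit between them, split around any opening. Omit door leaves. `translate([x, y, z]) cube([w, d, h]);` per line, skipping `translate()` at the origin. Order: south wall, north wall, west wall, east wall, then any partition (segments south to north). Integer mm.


cube([5500, 150, 2550]);
translate([0, 4350, 0]) cube([5500, 150, 2550]);
translate([0, 150, 0]) cube([150, 4200, 2550]);
translate([5350, 150, 0]) cube([150, 4200, 2550]);
translate([3500, 150, 0]) cube([150, 2000, 2550]);
translate([3500, 3150, 0]) cube([150, 1200, 2550]);
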